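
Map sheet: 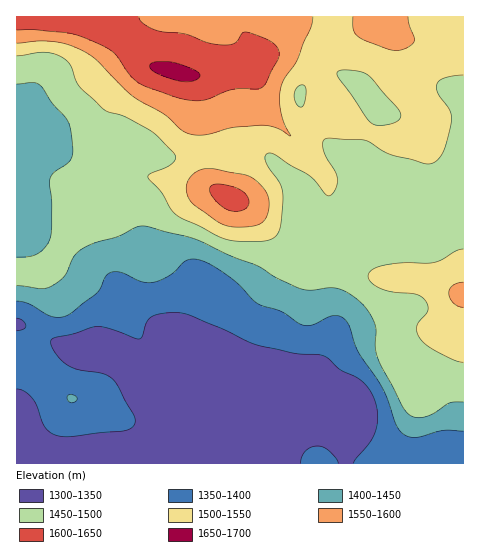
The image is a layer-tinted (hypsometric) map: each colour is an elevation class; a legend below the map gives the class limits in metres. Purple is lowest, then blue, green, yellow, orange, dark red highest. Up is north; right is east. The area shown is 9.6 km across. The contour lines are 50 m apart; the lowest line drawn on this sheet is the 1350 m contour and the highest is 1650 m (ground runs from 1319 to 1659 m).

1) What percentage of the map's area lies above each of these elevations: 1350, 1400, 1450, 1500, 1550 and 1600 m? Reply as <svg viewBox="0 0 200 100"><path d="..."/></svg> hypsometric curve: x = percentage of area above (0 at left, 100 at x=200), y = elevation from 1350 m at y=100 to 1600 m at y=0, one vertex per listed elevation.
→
<svg viewBox="0 0 200 100"><path d="M163 100l-25-20-22-20-52-20-37-20-15-20"/></svg>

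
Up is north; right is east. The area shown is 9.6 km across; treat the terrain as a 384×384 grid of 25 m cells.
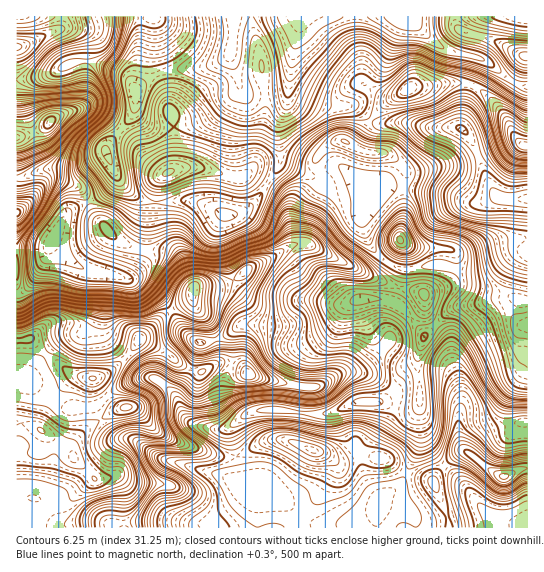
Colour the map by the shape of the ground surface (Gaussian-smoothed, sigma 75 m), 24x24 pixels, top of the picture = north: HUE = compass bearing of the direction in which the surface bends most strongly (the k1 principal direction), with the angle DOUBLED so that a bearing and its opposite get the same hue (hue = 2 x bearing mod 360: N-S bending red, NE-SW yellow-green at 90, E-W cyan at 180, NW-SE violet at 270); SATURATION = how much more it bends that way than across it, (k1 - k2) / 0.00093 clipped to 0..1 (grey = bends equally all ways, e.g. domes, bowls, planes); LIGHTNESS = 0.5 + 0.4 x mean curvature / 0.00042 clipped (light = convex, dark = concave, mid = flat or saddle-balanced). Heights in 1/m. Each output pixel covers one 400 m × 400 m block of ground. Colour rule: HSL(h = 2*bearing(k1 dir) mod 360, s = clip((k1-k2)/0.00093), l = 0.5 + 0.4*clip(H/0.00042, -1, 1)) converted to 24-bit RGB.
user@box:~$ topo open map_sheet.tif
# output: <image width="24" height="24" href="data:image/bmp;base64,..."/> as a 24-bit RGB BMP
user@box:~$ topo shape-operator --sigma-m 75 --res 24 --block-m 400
<image width="24" height="24" href="data:image/bmp;base64,Qk32BgAAAAAAADYAAAAoAAAAGAAAABgAAAABABgAAAAAAMAGAAATCwAAEwsAAAAAAAAAAAAAfn+BiHl7uKNgY004YGI7wNArSVNCdm1FWXlSb491e3WHeHiGh3uDh3V3g4FzeYJzdYF/eoGEgnN9hX9mosGEaU6Gg2xZcYBkf352fndxnmh4yWunXJWot8mcRDmhjc/YZ67TXW2XfXB9gH17fnV2g3t1jXRygJBxbnpzb31uhmSFlrWAjqJaXiFI1mkdLHsjg3xleYlpcJCJhrqvoJTJtNrOLX/h3i43eRohfFdKe35ue3htfmZninVhcJBngZ+GiGWKbJhxSJKzxZiojSZaK0C10PH72K7/e3eadYKWg6aSYaReTKpd0VYoMAUDV7wIf+DvX4fZnmi9oWieb2qckbvLlrTUgmGkdJaup77HQnSogT2T343dt/PfMmhVjqVAc3+XhqysdnKYu2l7kEokaCwdxfvlQN70bS4RUVAWN418jZvWrsXmdZbKjU+krYjIj6LAl4Bhb0ZiOS9Y0OF5nIlKf095jZFOgpZsjWdedm5giH9asXrZ19/0muOvPQY6tFQ/rcJUESwHJjMAMysAMykAHzYAJFgMe18rl1hEVXtwPzBl0t2Tha6ARrbOe5raf3twg3B3k2WEs6d8IMwmLrIUoQAwahBW09Kmf07C7nLygLT1osr/zNb/49L5JlKqPaFVUqmFa1mUPFSMsMyRnc6SS3BjRkkrfXt0cI2UecXMiJHG6IzHshotGRVOp/Lciq30lm/kmtXhj9viQ1idWnNAvl58yo3din7EfFmPR16JW261ociDtbJqfFB0ZFh2fn20ZLp4Zm9KbWhJcUte5qXBdNHhRt5MKBsLfbkZw79wozhBYVNDZYdVR4Rfn3ZkkFV+r4OKSJKbPoeRz9ajllh+h2eDZWGH2Jn/+tHya3jYhKHfbYrr0t758p3ShhBZzpxVMdZQOl4km4RMdYOmhqyfVG2AY3x1h2uToLSXoDyCMZdTqcVkkVqDj2+CeltiAjEM7f3Bf4j5fVj0XNfyLwZZ/3PA9WrUvtyxr1+nWHWhZqt1UnhSl41HYE5IXG9Nb3xEgmE+llt+sbyNYX9BZX1Ng1x6iX2jAc1DTXoGNCUDLywEMygAIikKBTsb9dbo7df0mnL34H7EiphjZFFwnqF1bEdkhltAV9mwY6vKXqK6uYKlsW+reaikVo2tdI+ijN4sYj1Og09TjFBLjHlbYaSWD25NCscAcfVAbwXJ+cz/+sz/sGPOqFx7Xq7dz/b8eCHjdAYXb7oWO4MxoK9qfLJ9UmRucWxUeLgALWFibFeKqYyij7y2cafCWW2yhNlvY2kcEiYNHlsHixEm/5/Ays7rn97XYy5PVBNh2cjvzfPxSHDks8HdvIbRj025gHKm+tHTAkQ/OGRujr6goMXAbFSGYH9hq7BfkURYa11QN1sqGDY31++SnLNqtjVDbjdfS3d4Lso25LN5LVo2VHExbUUwmExKnmFz9qXL7E37IHKBR+doQ2+GjB1OpnwraHkqcV09dl9RfZlZDmJVyeV0mmhDh0RBg2+Bdn1/T4lP1q5HfWpQVkw+XXtQeWpMfHg6QWYL63g4Nt3FXbKqQxhInE2dyrnQspfLdYG+eqHHmZC+TaaxJX1KyFJJh45zgGpvgXdjc35nvLmPrXi7boetS1qUhiVRqnMhzKp1dskaTLEWECMePi1pgMCffJ+VpoyhjISldm2SdXOXtJi1MjmUvYeyuG6TYoKniKzWmrrVgsHAiHWzsH66ZxyDtye08Nvqt4Dk+NPj20BOCTMNA148U6NyiGFPlZ1Od4dcbo2AaYWJnoNqRViDZpSYoIbNqrDeiFI4oqE2gGMyVU4kbksyShxTbcqlrvLPRkXF5df088z/7s/8AJzZHz9nrHaIlLCVf5uUYXpnbGBcoZRfQ25tdm9XmqE8eGgsoUxcxT5Am1Q7jp5ROmVVNVZyo/u+TavKP4cgK20iqFw/+NfDlg7JLyNdUa9mqJeDk26AjWmIcGN7oah0R2aGYW6EpoCOpoCbXqegjXDN0LPbqJzTdmzeh+f2Z+KXSBgRqrw0IkMYMlIY+asAXB4SQl1wb45UeYlIdoBUdoRjfmGJr7iMSmGIVneEdn6Rqo6Pg6qCMHWRzNW/hbDTYVPVsz4iQwQVyXhi1bLguVm/RYllgbVX08uZIUBtlJN8eo19fY6DYn2CYm6Cq7+OZFKEW3x6WYB4lKuQrbmmQHeHkrU4YQ4PaCoMomgjYsvfrtrjhl5CxVueqpLLcn6s07yoGxyZkZ6qg56ifoeRamyKYXqOoLBvclh6cH19V4ZjaZk9moM4cktFcWFLfT+PotasUsazZ5pBcWw5"/>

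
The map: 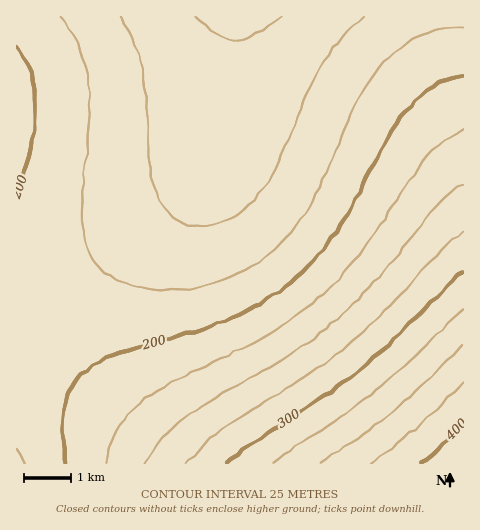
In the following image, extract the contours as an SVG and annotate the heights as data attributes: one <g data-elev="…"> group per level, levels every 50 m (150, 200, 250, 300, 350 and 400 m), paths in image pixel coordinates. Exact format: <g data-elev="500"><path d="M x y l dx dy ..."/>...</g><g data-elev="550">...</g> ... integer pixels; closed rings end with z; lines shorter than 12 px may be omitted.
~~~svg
<g data-elev="150"><path d="M365 17l-24 22-20 27-14 28-28 67-9 18-11 15-13 13-14 10-15 6-16 2-15-2-13-6-10-10-7-14-7-28-3-66-3-29-9-29-14-24"/></g><g data-elev="200"><path d="M17 196l14-48 3-21 1-19-1-18-4-16-5-14-8-13"/><path d="M463 76l-15 3-14 6-13 10-12 13-20 28-35 67-18 29-24 30-27 24-26 18-29 15-35 12-81 24-18 8-14 11-11 15-6 20-2 24 3 30"/></g><g data-elev="250"><path d="M463 183l-12 10-13 12-62 75-39 39-22 18-25 18-80 45-24 17-24 22-16 24"/></g><g data-elev="300"><path d="M463 271l-72 71-31 27-35 27-71 46-26 21"/></g><g data-elev="350"><path d="M463 345l-42 41-28 25-30 23-43 29"/></g><g data-elev="400"><path d="M463 422l-42 41"/></g>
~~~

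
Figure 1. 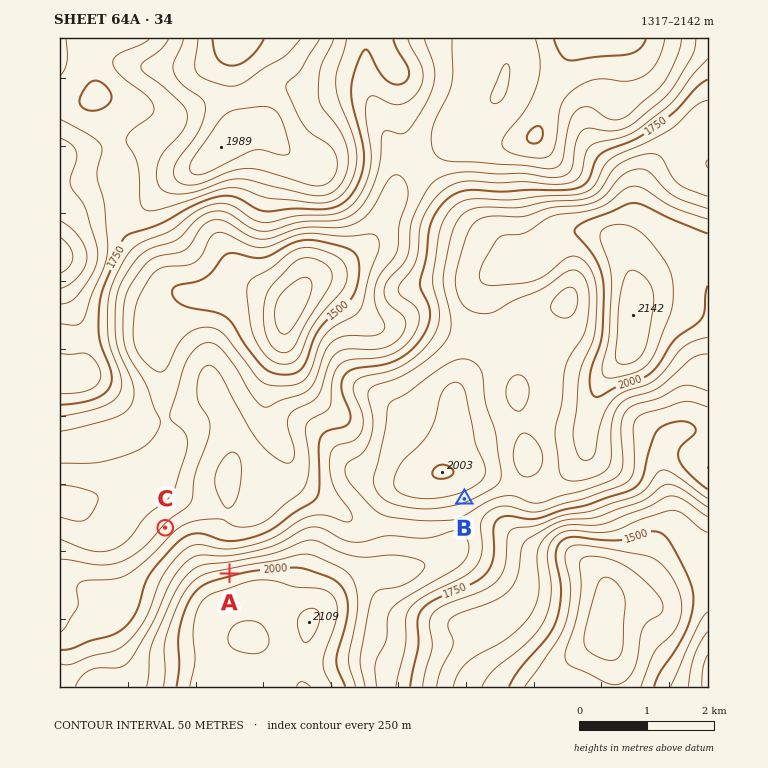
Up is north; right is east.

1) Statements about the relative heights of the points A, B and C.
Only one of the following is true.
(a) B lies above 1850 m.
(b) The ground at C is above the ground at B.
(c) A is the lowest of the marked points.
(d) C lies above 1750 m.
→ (a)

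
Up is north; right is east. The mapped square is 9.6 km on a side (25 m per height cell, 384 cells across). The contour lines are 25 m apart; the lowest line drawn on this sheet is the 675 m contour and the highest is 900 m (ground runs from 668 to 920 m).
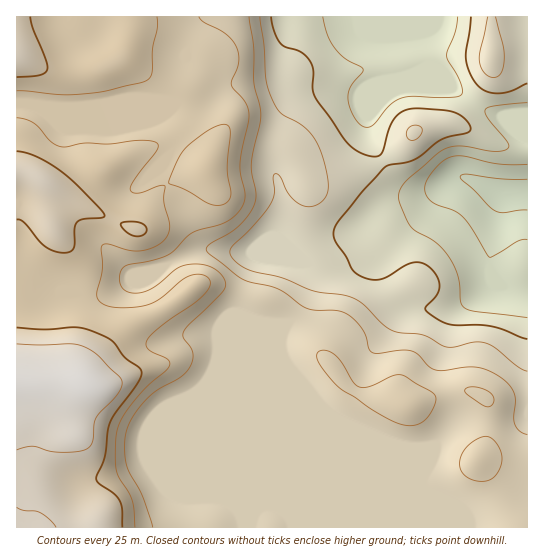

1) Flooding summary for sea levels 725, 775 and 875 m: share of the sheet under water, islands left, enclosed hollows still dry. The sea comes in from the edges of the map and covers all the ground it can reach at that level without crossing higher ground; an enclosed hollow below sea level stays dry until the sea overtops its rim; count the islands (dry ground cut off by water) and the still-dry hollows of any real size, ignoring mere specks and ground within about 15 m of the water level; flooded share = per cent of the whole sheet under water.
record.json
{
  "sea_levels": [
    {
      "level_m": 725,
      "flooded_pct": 10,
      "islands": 0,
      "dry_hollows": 0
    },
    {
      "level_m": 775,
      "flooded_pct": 29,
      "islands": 0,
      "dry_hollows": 0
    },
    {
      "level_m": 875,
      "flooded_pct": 90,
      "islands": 0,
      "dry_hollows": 0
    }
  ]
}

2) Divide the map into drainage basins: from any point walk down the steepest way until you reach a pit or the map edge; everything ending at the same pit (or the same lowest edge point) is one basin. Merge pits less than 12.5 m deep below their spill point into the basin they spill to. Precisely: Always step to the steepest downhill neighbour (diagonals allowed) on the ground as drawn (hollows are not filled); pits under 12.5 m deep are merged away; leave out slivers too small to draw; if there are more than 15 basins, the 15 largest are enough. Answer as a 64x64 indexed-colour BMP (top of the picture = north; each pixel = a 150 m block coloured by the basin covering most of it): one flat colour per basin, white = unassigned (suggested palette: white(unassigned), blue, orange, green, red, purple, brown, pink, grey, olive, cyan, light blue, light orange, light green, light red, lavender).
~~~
<image width="64" height="64" href="data:image/bmp;base64,Qk12CAAAAAAAAHYAAAAoAAAAQAAAAEAAAAABAAQAAAAAAAAIAAATCwAAEwsAABAAAAAAAAAA////ALR3HwAOf/8ALKAsACgn1gC9Z5QAS1aMAMJ34wB/f38AIr28AM++FwDox64AeLv/AIrfmACWmP8A1bDFABEREREREREREREREREREREREREREREREREREREREREREREREREREREREREREREREREREREREREREREREREREREREREREREREREREREREREREREREREREREREREREREREREREREREREREREREREREREREREREREREREREREREREREREREREREREREREREREREREREREREREREREREREREREREREREREREREREREREREREREREREREREREREREREREREREREREREREREREREREREREREREREREREREREREREREREREREREREREREREREREREREREREREREREREREREREREREREREREREREREREREREREREREREREREREREREREREREREREREREREREREREREREREREREREREREREREREREREREREREREREREREREREREREREREREREREREREREREREREREREREREREREREREREREREREREREREREREREREREREREREREREREREREREREREREREREREREREREREREREREREREREREREREREREREREREREREREREREREREREREREREREREREREREREREREREREREREREREREREREREREREREREREREREREREREREREREREREREREREREREREREREREREREREREREREREREREREREREREREREREREREREREREREREREREREREREREREREREREREREREREREREREREREREREREREREREREREREREREREREREREREREREREREREREREREREREREREREREREREREREREREREREREREREREREREREREREREREREREREREREREREREREREREREREREREREREREREREREREREREREREREREREREREREREREREREREREREREREREREREREREREREREREREREREREREREREREREREREREREREREREREREREREREREREREREREREREREREREREREREREREREREREREREREREREREREREREREREREREREREREREREREREREREREREREREREREREREREREREREREREREREREREREREREREREREREREREREREREREREREREREREREREREREREREREREREREREREREREREREREREREREREREREREREREREREREREREREREREREREREREREREREREREREREREREREREREREREREREREREREREREREREREREREREREREREREREREREREREREREREREREREREREREREREREREREREREREREREREREREREREREREREREREREREREREREREREREREREREREREREREREREREREREREREREREREREREREREREREREREREREREREREREREREREREREREREREREREREREREREREREREREREREREREREREREREREREREREREREREREREREREREREREREREREREREREREREREREREREREREREREREREREREREREREREREREREREREREREREREREREREREREREREREREREREREREREREREREREREREREREREREREREREREREREREREREREREREREREREREREREREREREREREREREREREREREREREREREREREREREREREREREREREREREREREREREREREREREREREREREREREREREREREREREREREREREREREREREREREREREREREREREREREREREREREREREREREREREREREREREREREREREREREREREREREREREREREREREREREREREREREREREREREREREREREREREREREiIiIRERERERERERERERERERERERERERERERERERERESIiIiIhERERERERERERERERERERERERERESIRERERESIiIiIiIhERERERERERERERERERERERERESIhERERESIiIiIiIiIRERERERERERERERERERERERESIiEREREiIiIiIiIiIiERERERERERERERERERERERERIiIhESIiIiIiIiIiIiIhEREREREREREREREREREREREiIiIiIiIiIiIiIiIiIiIiERERERERERERERERERERESIiIiIiIiIiIiIiIiIiIiIiIRERERERERERERERERERIiIiIiIiIiIiIiIiIiIiIiIiEREREREREREREREREREiIiIiIiIiIiIiIiIiIiIiIiIRERERERERERERERERESIiIiIiIiIiIiIiIiIiIiIiIiEREREREREREREREREREiIiIiIiIiIiIiIiIiIiIiIiIhERERERERERERERERESIiIiIiIiIiIiIiIiIiIiIiIiEREREREREREREREREREiIiIiIiIiIiIiIiIiIiIiIiIRERERERERERERERERESIiIiIiIiIiIiIiIiIiIiIiIhERERERERERERERERERIiIiIiIiIiIiIiIiIiIiIiIiERERERERERERERERESIiIiIiIiIiIiIiIiIiIiIiIiIRERERERERERERERIiIiIiIiIiIiIiIiIiIiIiIiIiIhERERERERERERIiIiIiIiIiIiIiIiIiIiIiIiIiIiIiERERERERERERESIiIiIiIiIiIiIiIiIiIiIiIiIiIiIRER"/>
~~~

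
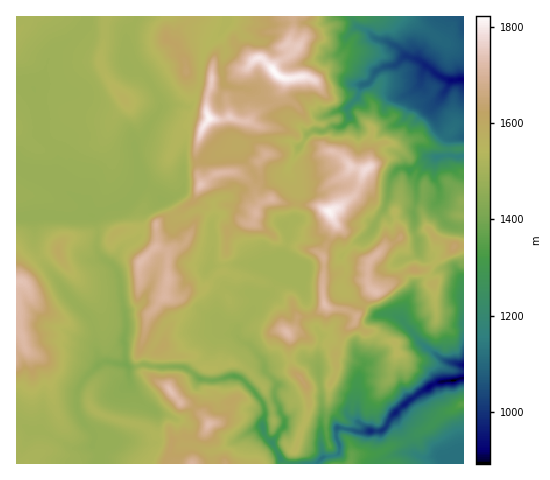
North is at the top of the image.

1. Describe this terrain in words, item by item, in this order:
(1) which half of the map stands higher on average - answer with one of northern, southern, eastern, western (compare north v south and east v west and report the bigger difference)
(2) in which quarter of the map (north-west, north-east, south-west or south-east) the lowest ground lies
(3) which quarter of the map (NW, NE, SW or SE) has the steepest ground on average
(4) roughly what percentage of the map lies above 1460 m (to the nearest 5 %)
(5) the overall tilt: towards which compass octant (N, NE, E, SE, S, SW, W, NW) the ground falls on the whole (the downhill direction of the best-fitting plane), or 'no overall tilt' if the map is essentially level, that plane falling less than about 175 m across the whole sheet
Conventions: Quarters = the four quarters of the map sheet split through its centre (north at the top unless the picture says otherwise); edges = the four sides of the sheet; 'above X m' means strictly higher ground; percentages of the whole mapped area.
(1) On average the western half of the map is the higher ground.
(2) The lowest ground is in the south-east quarter.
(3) The south-east quarter is the steepest part of the map.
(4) About 75 % of the map lies above 1460 m.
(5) The general tilt is down to the east (the land rises towards the west).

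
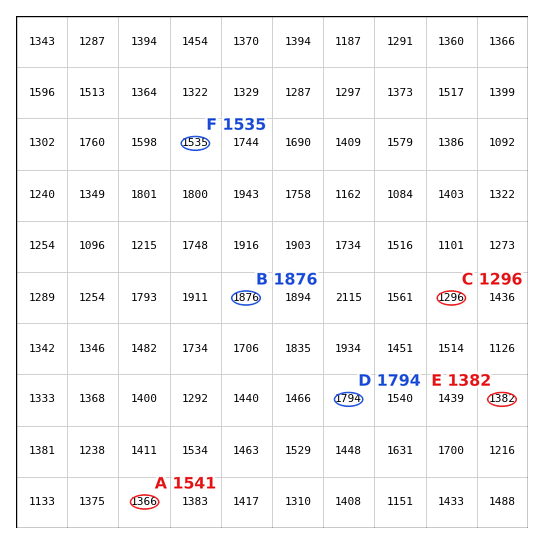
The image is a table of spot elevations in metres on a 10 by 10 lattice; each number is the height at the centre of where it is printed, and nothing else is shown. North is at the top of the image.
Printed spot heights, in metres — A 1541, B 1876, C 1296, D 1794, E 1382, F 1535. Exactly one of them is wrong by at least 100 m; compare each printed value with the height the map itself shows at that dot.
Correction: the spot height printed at A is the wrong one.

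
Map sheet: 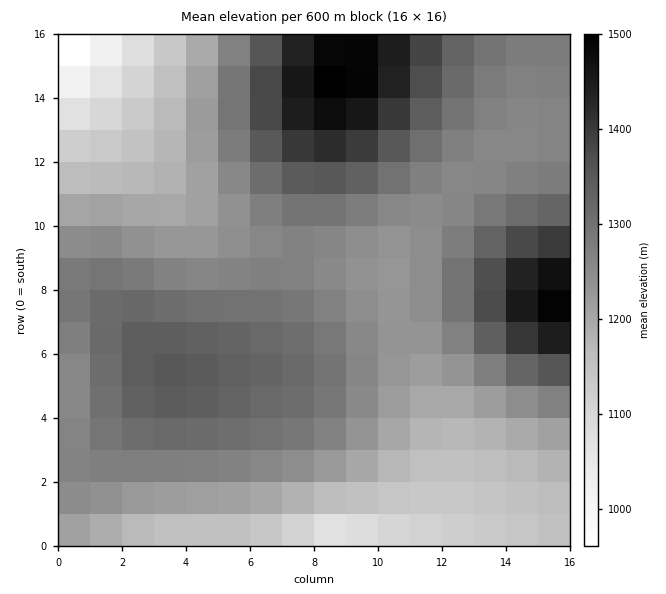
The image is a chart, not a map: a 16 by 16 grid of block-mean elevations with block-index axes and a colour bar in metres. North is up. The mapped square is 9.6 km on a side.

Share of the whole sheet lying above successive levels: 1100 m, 97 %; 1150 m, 89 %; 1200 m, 76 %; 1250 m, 60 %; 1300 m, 31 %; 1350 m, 13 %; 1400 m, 8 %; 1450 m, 4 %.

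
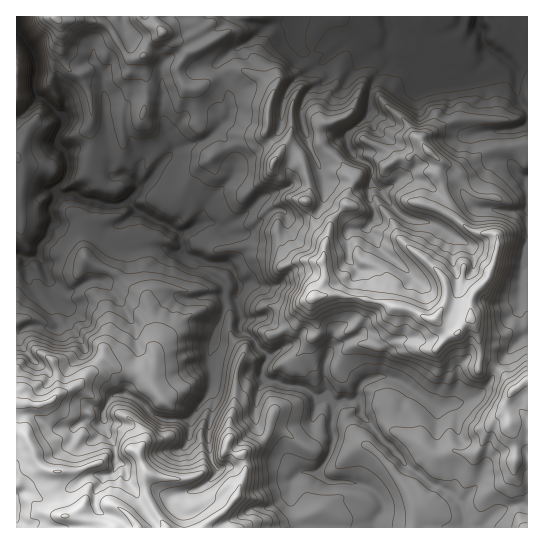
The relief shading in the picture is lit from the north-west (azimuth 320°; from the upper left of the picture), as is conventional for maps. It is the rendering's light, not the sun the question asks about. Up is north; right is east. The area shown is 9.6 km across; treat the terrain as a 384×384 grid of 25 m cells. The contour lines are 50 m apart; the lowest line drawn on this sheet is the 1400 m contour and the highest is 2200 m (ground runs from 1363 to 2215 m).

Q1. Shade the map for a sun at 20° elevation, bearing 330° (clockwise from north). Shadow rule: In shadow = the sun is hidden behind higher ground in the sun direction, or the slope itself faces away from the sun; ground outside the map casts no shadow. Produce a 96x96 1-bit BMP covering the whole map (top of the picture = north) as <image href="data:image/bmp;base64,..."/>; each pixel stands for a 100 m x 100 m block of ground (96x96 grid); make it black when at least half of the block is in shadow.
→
<image width="96" height="96" href="data:image/bmp;base64,Qk2+BAAAAAAAAD4AAAAoAAAAYAAAAGAAAAABAAEAAAAAAIAEAAATCwAAEwsAAAIAAAAAAAAA////AAAAAAAAAAAAAAAAAAAAAAAAAAAAA8AAAAAAAAAAAAAAAfAAAAAAAAAAAAAAAP4AAAAAAAAAAAAAAH4AAAAAAAAAAAAAADAAAAAAAAAAAAAAgBgAAAAAAAAAAAAH4BwAAAAAAAAAAAAH+BwAAAAAAAAAAAAAOAwAAAAAAAAAB8AACAwAAAAAAAAAAYAAAwYAAAAAAAIAAGAAAw4AQAAAAAAAAABgAR8AQAAAAAAAAAD+AA4AAAAAAAAAAAB/AEAAAAAAAAAAAAAHAEAAAAAAAAAAAAAAAAAAAAAAAAAAAAAAAAAAAAAAAAAAAAABAAAAAAAAAAAAAAAfgAAAAAAAAAAAAAA/wAAAAAAAAAABAYAR4AAAAAAAAAABgYAB4AAAAAAAAAAA8AAB8AAAAAAAAAAAEHAAcAAAAAAAAAAAADAAIAAOAAAAI4AAAAAAAAB8AAABd4AAAAAAAADAAAAA84AAAAAAADQAAAAh8AAAAAAAABYAAAH/8AAAAAAAwAYAAA3/+AAAAAAAAACAYBx//AAAAAAAAAHA8AAB/AAAAAAAAAHg8AAA/YAAAAAA4AB4+AAAfYAAAAAAAAAAeQAACcAAAAAAAAAD/AAAAcAAAAAAMAAD/gAAAZgAAAAAMAAD/+AAAfwAAAAAAAIB//AAAPwAAAAAAAAB//AAAPwAAAAAAAAA/4AAA/4AAAAAQAAAAAAAA/4AAAAAAAAAAAAAAf4AAAAAAABAAAAAAP4AAAAAAADgAAAAAH8AAAAAAABwAAAAAH8AAAAAAAAwAAAAAD8AAAAAAAAAAAAAAD8AAAAABwAAAAAAAD4gAAAAAAAAAAAAAD4AAAAAAAAAAAAAAB8YAAAAAAAAAAAAAB4YAAAAAAAAAAAAAA4EAAAAAAAAAAAAAAQEAAABgAAAAAAAAAAEAAAAAAAAACAGAAAAAAAAAAAAAOA+AAAEAAAAAAABAQB8ABwGADAAABAhAAAAAD4CA/gAABgAAAAAAAAABxwAAA+AAAAAAAAHcAQAAAfgAOAAAAAPkAAAAAPgAOQAAAABgAAAAAGAAGAAAAAAwAAAAACAAAAAAAAAgAAAAADgAAAAAAAAAAAAAABAAAAAAAAAAAAAAAAAAAAAAAAAAAAAAAAAAAAAAAABAAAAAAAAAAAAAAAHAAAAAAAABgAAAAAHAAAAAAGAHgADAAADAAAAAAGAPwAAADwDAAAAAACAH4AAAH4AAAAAAADAB8AAAALgAAAAAADMAcAAAADggAAAAADMAMAAAADwgAAAAADMAMAAAAB2AAAAAADkAEAAAAB0AAAAAABmAEAAAADwAAAAAAByAAAAAADwAAAAAAAwAAAAAADwAAAAAAAAAAAAAABwAAAAAAAAAAAAAAAgAADgAAAAAAAAAAAAAADgAAAAAAAAAAAAfABcMAAAAAAAAAAAfgA8HwAAAAAAAAAAfgA8B+AAAAAAAAAI/wA8A/AAAAAAAAAMfwAIABAAAAAAAAAEfwAAAAAAAAAAAAAAfgAAAAAAAAAAAAAAAAAAAAAAAAAAAAA="/>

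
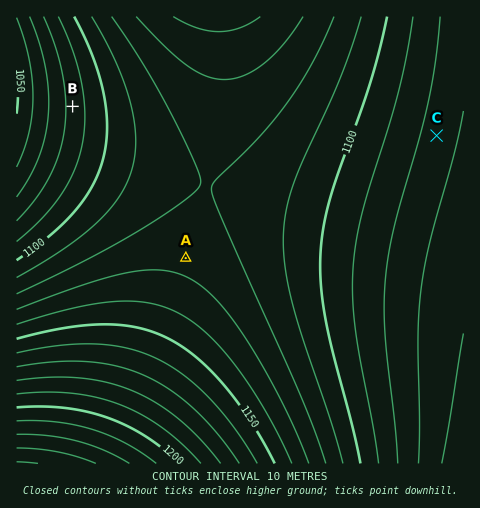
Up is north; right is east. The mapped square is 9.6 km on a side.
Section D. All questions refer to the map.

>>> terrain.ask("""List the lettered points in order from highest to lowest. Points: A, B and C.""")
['A', 'B', 'C']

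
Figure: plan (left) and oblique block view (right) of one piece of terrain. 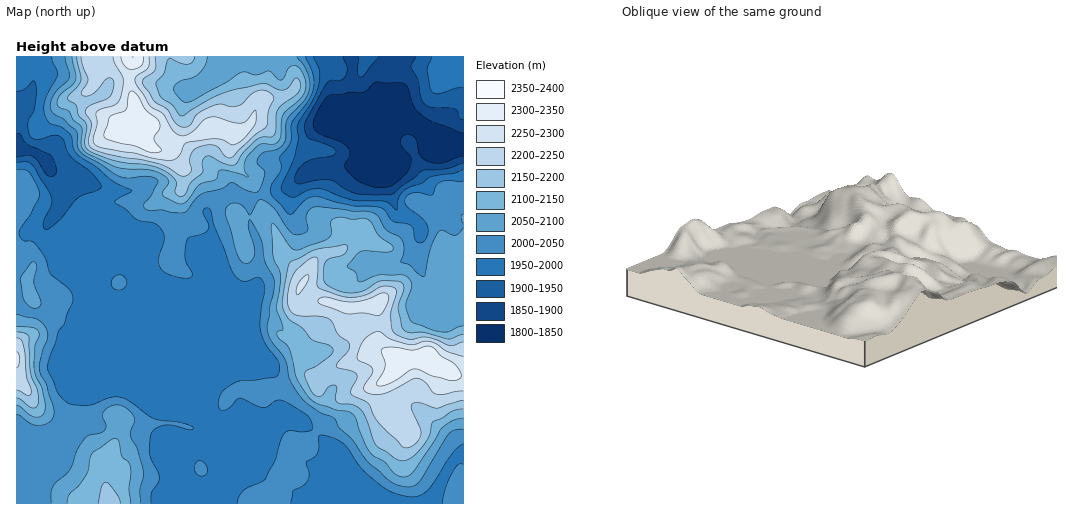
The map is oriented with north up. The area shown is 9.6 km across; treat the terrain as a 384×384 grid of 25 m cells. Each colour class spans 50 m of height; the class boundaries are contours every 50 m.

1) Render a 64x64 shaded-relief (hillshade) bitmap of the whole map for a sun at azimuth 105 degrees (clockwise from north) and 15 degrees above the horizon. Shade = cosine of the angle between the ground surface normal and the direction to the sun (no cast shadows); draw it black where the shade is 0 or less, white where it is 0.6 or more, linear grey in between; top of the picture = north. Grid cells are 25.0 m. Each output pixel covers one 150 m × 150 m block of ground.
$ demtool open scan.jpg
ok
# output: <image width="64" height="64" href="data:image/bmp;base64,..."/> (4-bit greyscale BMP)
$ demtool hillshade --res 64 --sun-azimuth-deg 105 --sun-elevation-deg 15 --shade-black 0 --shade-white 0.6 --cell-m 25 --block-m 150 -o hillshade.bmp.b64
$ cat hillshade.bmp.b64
<image width="64" height="64" href="data:image/bmp;base64,Qk12CAAAAAAAAHYAAAAoAAAAQAAAAEAAAAABAAQAAAAAAAAIAAATCwAAEwsAABAAAAAAAAAAAAAAABEREQAiIiIAMzMzAERERABVVVUAZmZmAHd3dwCIiIgAmZmZAKqqqgC7u7sAzMzMAN3d3QDu7u4A////AGZlMzM0VDarvLl3ZmZmZmRFVniHd3ZmZmZmd3d4dlVnZmUzNERUR6q8uXdmZmZmZUVVeHd3dmZmZmZmZ4mXVWdmZTNERENYmau5h3Zmd3ZmVVZnd4h3ZmZmZlVnmqllVmZmUzRERFiIq7qXdmZ3d2ZmVmZniYdmZmZURGiruoVVZmZlQzREWIibuod2Znh3ZmZlVWaJh2ZmZUQ0aKu7llVmZmZDM0RYh5u5h2Zld3dmZmVVZniHZmZURERoq8uoZWZmZlMzRFeYm7l2ZmZ3dmZmZmZmd4h2ZTI1VGisy7l2ZmZmZDJER5mbqHZmZndmZmZmVmZniHZkIiRUWKzcuphmZmZlMzQ1ipqod2Znd2ZmZmZVZmaIdlMiI1VWnN3LmGd3dmVURDR6qZh3Zmd3ZmZmZmVmZnd2QzITVlaL3duZZneHZVVlQ2mpiHd2Z3d2ZmZmZmZmZlVEQhNVVorMy6hVaJl2ZmVEaKqXd2Z3d3dmZmZmZmZVVERCE1VWiqq7qTRqupdmVDRoqodmZ3ZmZ3dmd3ZmZVVmVTIkZmeZiJupNHvLl2ZTI1iZh2ZmZmZXh3Znd2ZURVZ2QzRneJh3mqk0nduXZlQzV4d2ZmZmZlWIdmiHZUNGZWdlVWeIh2aJmUfO24dmZlVmZmZmZmZmVWdlaIdkITh0NFVniYh2VniZed7bh2ZmZmZmZmZmZmZlVVVWd1MRSIYyIkeaqXZVZ4is7cp2ZmZmZmZmZmZmZmZVVVVlMRJXh1QhE2m7llVneM79uHZmZmZmZmZmZmZmZmZmZlMQEkV4dkMhJqunVneI7/64ZmZmZmZmZmZmZmZmZmZmYwAkM0VmZUMjeZZneIn//rh2ZmZmZmZmZmZmZmZmZmZSAlVDIjRFZTNXdmiIiO/9yXZmZmZmZmZmZmZmZmZmZkIkVmVDIiNVRFZUWZhn3u3KdmZmZmZmZmZmZmZmZmZkIkVVZlRDETVlZUI3l1Ss3MuHZmZmZmZmZmZmZmZmZlIUZUVmZVUyNXd2QjZ1Mmeby5d2ZmZmZmZmZmZmZmZmQBRVRVZVVmQ1ipdUVlQyVXmpiHZmZmZmZmZmZmZmZmYwE0RWZlVXdlabuoZ2VFRmeIiIdnZmZmZmZmZmZmZmZjERJGd3ZVeHZ6vLmHZFZ3Z4iJmGd3ZmZmZmZmZmZmZmQAADaHdlZ3d4zdyodkV4ZniIiYdnd3d2ZmZmZmZmZmZBAAJnZmZlVFfP/ah1RXdmeIeJh2Z3d3d2ZmZmZmZmdlIAAXdVZ2QhE43+yXZFd1aJd3iGZmZ3d3Zmd3dmZmZ3YwAAaYd3ZTEASM7adkV3Vpl3d3ZmZmd3d3d3d3dmZndkAABJy5h3ZBA1erqGRXhWmoh2ZmZmZ3d2Zmd4d2ZVeHQQACfNt3eHQ0RXmGZVeEWKqHZmZmZnd2Zmd3d3ZlRodCEAFL7Id3h2ZVaHVVV4RHqoZmZ3ZmZ3ZlZ4h3ZlM2hzIzISfMmZmIh3d3Y0VnlVaZdmZmZmZ3dmVXiHdmUzaHMTZSA3mZuph3iphjNWiGZ4dndmZmZnd2ZVeId3ZCNocxSHQhNWeah3ibuWIUeId4hVZ3ZmZmZ3ZlVnh3dUJHhjJZhUMzNGh3iImpYgN3d3iFNXd3ZmZnd2VWd3d1M1d1M3qGVEM0VniZh5lzE2ZoiZYzV3d2ZmZ3ZWd3d3UzZ3U1mnVUREVmaaqGeHQ1ZliaqFI1d3d2ZmdmZ4iIdDR4ZEepZEREVWVoqpdmVEZlWJqqdCNXd3ZlVndniZhkJHhkWKlSNFVVVEaKp0RFZ1VYmaqWMkVmZlREZ3acuXQ0Z2VpqEEkVlVURFiEJGd2VWeJqqdDNFVVVUM1VY3ah1VWZomYUiRndmVERUEDZ2VGd3m7l1REREVWUxEjfduYh2Z4q6hjJGd3dlVEIAJVQ0Z3irqGZlVERWd1MRFby5mYZXrMyoU0VniHdmUwATMzRneLuWZmZUNFeIdjEVq6mqhWirzduFRWeIh3dlMREiNEVou4VVZUMzV4iGQzaruqh3iZms3bhmZ4iHdmZTIjMyIkeqdVVUMzRniHZWeKupdovKmIrMuoiImYd2ZlQ0ZUIhNXdkRCIjRWd3Zniru6dUjeypmrqpmImql3ZmZVd3VDNEVmUxAARmd3ZniJu7p1R87sqs25iIiaqXZmZVeIdmZTRnhjAAAmdnd3iIiJqpZWrvyZ3+uHd4iHdmZUV5iHdnIliXQQAARVZ4mZiGVXmHaM7arv7ah3d3dmZlRXiHh2UyRndTEAAkRXiZqpcxJYh3i8vP/9yodmZmZmZVZ3d2VVQ0VUIhABNFVom8tyATZ3ZXrN///rl2ZmZmZmZmZmZmZTIkUhERI0RGiay3IBNWZUWc3u//2nZmZmZmZlVWZmZ2MAJUISIzMkipiqgxElZkNIvM3v/8h3d3dmZlRFZ3dnYwABRFVDIQSsuYmFIRNWUiWbu9//6od3d3dmUyRoiHd1IAACR4YwBay6mIdTIjVTE3mHrv/7iIeId3ZSE1eIh3YxAAAFiFEXu6qYh3ZDI0QzWGNc//uIh5mHd1MSV4h3dlMhAAN4YjjMqqmIh2ZDRVRXYjr/6oiHmod3ZCJGd3d2VDIAA3hjSMzLqYiZh2VFZVdjSu7JiIZ5h3dkM0Z3d3ZUMgAEh0I3vdyoeKqXZlZmZ3Ra3Kh4hmiHd2UyNWZndkQyAAWGMSfO7Jdoq6h2ZmVohmnLl3h1V4d2ZUIkZn"/>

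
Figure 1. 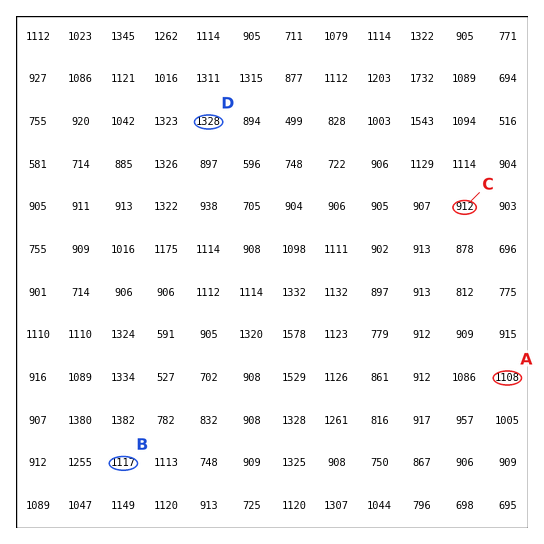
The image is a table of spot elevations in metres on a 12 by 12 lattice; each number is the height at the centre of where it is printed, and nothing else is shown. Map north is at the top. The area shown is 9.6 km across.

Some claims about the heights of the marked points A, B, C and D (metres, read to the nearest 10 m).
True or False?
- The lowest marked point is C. True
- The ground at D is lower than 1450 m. True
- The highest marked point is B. False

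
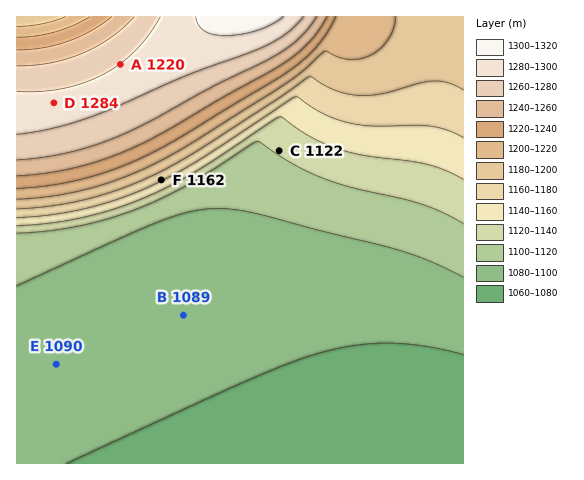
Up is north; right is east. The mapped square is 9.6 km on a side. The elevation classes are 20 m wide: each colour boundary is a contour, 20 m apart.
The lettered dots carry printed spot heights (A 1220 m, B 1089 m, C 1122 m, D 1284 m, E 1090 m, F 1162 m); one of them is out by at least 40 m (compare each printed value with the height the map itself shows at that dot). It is A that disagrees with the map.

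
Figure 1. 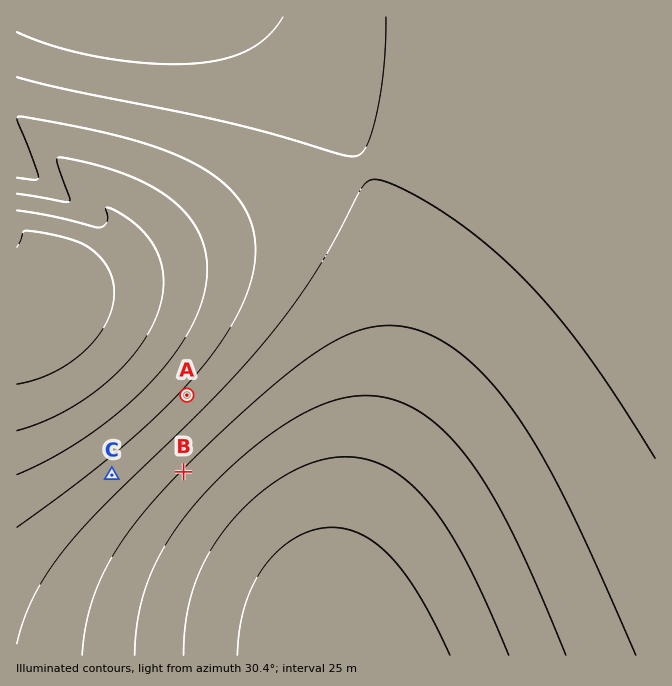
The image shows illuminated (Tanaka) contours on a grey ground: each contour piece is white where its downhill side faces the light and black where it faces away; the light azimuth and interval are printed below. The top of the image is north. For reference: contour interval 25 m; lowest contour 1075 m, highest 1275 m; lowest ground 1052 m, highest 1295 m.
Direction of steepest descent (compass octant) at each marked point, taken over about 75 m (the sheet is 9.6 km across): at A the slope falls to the SE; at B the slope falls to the SE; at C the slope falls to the SE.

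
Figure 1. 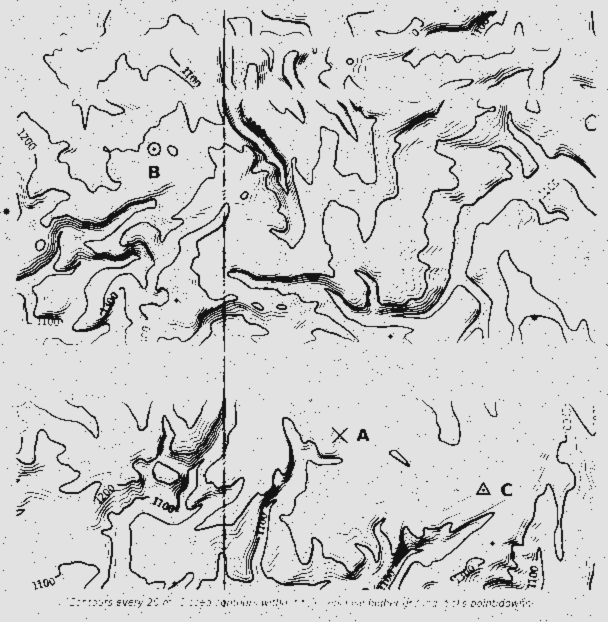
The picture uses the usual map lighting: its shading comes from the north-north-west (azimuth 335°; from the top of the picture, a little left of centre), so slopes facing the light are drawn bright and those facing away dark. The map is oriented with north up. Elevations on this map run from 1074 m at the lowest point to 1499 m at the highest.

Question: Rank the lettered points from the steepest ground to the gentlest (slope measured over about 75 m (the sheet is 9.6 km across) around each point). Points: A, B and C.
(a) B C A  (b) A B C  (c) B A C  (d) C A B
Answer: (c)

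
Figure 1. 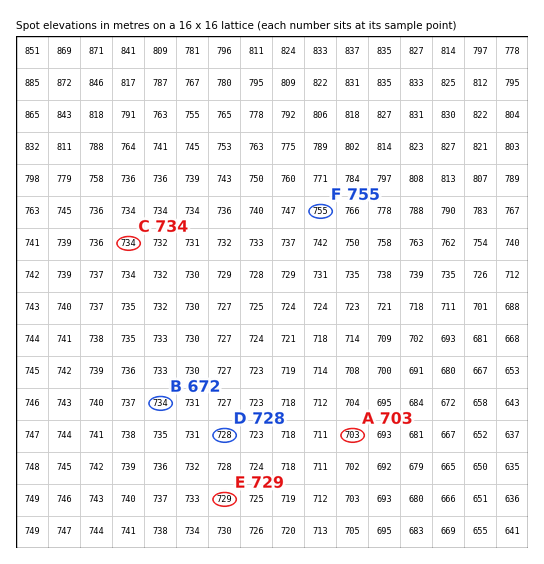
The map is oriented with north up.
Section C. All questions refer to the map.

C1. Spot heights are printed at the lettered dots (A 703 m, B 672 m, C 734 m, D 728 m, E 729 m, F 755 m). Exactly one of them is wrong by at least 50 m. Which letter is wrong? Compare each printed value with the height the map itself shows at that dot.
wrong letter B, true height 734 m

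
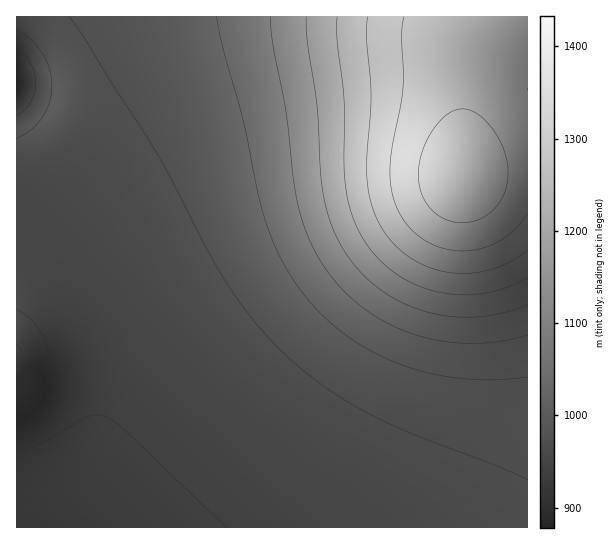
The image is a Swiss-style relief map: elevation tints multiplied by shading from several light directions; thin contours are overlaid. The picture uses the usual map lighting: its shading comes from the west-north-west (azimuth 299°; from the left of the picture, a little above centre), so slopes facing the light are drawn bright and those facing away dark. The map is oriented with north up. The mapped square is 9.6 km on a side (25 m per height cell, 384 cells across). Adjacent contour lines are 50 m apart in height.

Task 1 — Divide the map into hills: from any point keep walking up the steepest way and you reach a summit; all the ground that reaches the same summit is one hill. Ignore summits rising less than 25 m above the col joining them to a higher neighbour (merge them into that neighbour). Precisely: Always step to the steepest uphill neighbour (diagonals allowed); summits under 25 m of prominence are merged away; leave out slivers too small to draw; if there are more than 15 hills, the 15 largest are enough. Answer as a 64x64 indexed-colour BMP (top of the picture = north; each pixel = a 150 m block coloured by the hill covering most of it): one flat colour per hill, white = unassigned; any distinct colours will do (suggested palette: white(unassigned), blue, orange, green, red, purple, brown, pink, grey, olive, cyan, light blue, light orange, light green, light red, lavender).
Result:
<image width="64" height="64" href="data:image/bmp;base64,Qk12CAAAAAAAAHYAAAAoAAAAQAAAAEAAAAABAAQAAAAAAAAIAAATCwAAEwsAABAAAAAAAAAA////ALR3HwAOf/8ALKAsACgn1gC9Z5QAS1aMAMJ34wB/f38AIr28AM++FwDox64AeLv/AIrfmACWmP8A1bDFACIRERERERERERERERERERERERERERERERERERERERERIiEREREREREREREREREREREREREREREREREREREREREiIhERERERERERERERERERERERERERERERERERERERESIiIRERERERERERERERERERERERERERERERERERERERIiIiEREREREREREREREREREREREREREREREREREREREiIiIhERERERERERERERERERERERERERERERERERERESIiIiERERERERERERERERERERERERERERERERERERERIiIiIhEREREREREREREREREREREREREREREREREREREiIiIiIRERERERERERERERERERERERERERERERERERESIiIiIhERERERERERERERERERERERERERERERERERERIiIiIiIREREREREREREREREREREREREREREREREREREiIiIiIhERERERERERERERERERERERERERERERERERESIiIiIiERERERERERERERERERERERERERERERERERERIiIiIiIhEREREREREREREREREREREREREREREREREREiIiIiIiERERERERERERERERERERERERERERERERERESIiIiIiIRERERERERERERERERERERERERERERERERERIiIiIiIhEREREREREREREREREREREREREREREREREREiIiIiIiERERERERERERERERERERERERERERERERERESIiIiIiIRERERERERERERERERERERERERERERERERERIiIiIiIhEREREREREREREREREREREREREREREREREREiIiIiIiERERERERERERERERERERERERERERERERERESIiIiIiIRERERERERERERERERERERERERERERERERERIiIiIiIhEREREREREREREREREREREREREREREREREREiIiIiIiERERERERERERERERERERERERERERERERERESIiIiIiERERERERERERERERERERERERERERERERERERIiIiIiIREREREREREREREREREREREREREREREREREREiIiIiIRERERERERERERERERERERERERERERERERERESIiIiIhERERERERERERERERERERERERERERERERERERIiIiIhEREREREREREREREREREREREREREREREREREREiIiIhERERERERERERERERERERERERERERERERERERESIiIhERERERERERERERERERERERERERERERERERERERIiIhEREREREREREREREREREREREREREREREREREREREiIhERERERERERERERERERERERERERERERERERERERESIRERERERERERERERERERERERERERERERERERERERERERERERERERERERERERERERERERERERERERERERERERERERERERERERERERERERERERERERERERERERERERERERERERERERERERERERERERERERERERERERERERERERERERERERERERERERERERERERERERERERERERERERERERERERERERERERERERERERERERERERERERERERERERERERERERERERERERERERERERERERERERERERERERERERERERERERERERERERERERERERERERERERERERERERERERERERERERERERERERERERERERERERERERERERERERERERERERERERERERERERERERERERERERERERERERERERERERERERERERERERERERERERERERERERERERERERERERERERERERERERERERERERERERERERERERERERERERERERERERERERERERERERERERERERERERERERERERERERERERERERERERERERERERERERERERERERERERERERERERERERERERERERERERERERERERERERERERERERERERERERERERERERERERERERERERERERERERERERERERERERERERERERERERERERERERERERERERERERERERERERERERERERERERERERERERERERERERERERERERERERERERERERERERERERERERERERERERERERERERERERERERERERERERERERERERERERERERERERERERERERERERERERERERERERERERERERERERERERERERERERERERERERERERERERERERERERERERERERERERERERERERERERERERERERERERERERERERERERERERERERERERERERERERERERERERERERERERERERERERERERERERERERERERERERERERERERERERERERERERERERERERERERERERERERERERERERERERERERERERERERERERERERERERERERERERERERERERERERERERERERERERERERERERERERERERERERERERERERERERERERERERERERERERERERERERERERERERERERERERERERERERERERERERERERERERERERERERERERERERERERERERERERERERERERERERERERERERERERERERERERERERERERERERERERERERERERERERERERERERERERER"/>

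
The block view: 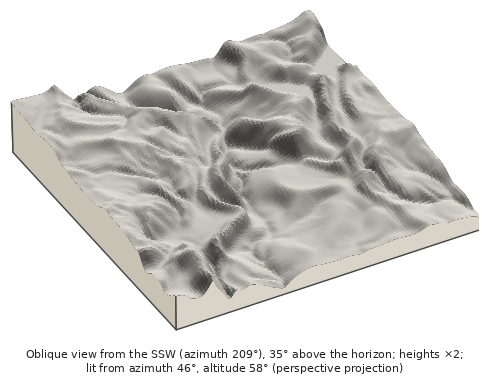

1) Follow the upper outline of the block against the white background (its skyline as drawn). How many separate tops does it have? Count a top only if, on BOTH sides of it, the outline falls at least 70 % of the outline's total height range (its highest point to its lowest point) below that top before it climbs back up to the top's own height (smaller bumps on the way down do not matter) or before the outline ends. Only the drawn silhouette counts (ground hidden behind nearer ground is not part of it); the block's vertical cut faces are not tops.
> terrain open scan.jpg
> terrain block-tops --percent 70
0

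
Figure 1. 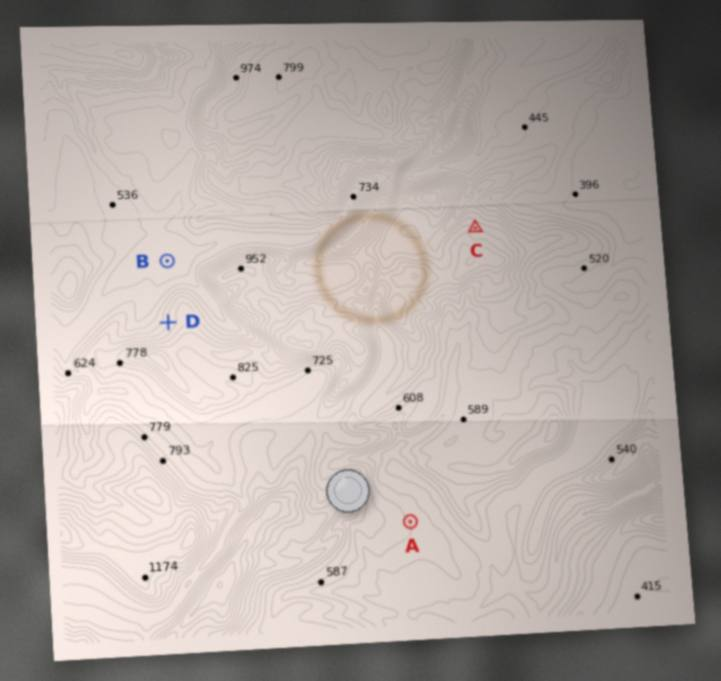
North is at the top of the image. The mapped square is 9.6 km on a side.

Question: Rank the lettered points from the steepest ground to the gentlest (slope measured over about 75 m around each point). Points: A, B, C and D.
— D C A B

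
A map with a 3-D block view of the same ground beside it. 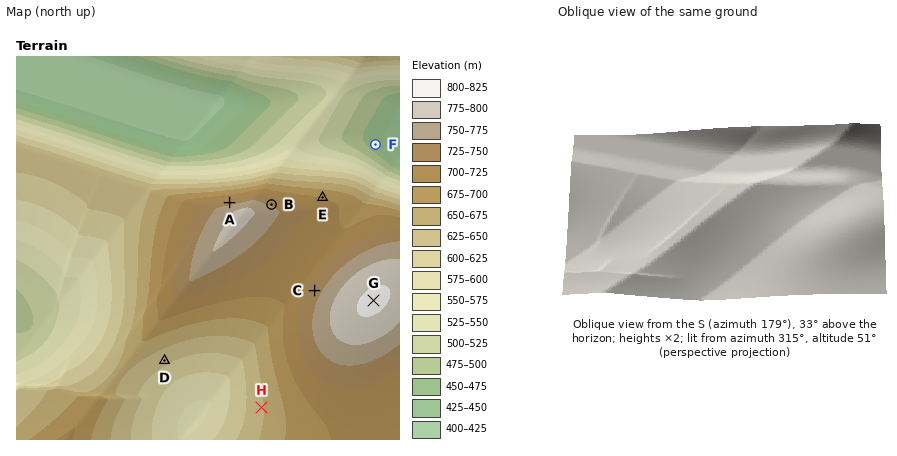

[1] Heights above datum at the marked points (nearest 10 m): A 740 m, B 750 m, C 740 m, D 630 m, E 700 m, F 460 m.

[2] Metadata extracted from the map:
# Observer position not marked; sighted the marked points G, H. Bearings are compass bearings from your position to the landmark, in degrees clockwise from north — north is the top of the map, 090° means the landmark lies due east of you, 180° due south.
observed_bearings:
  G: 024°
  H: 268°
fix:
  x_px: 327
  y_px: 405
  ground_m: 710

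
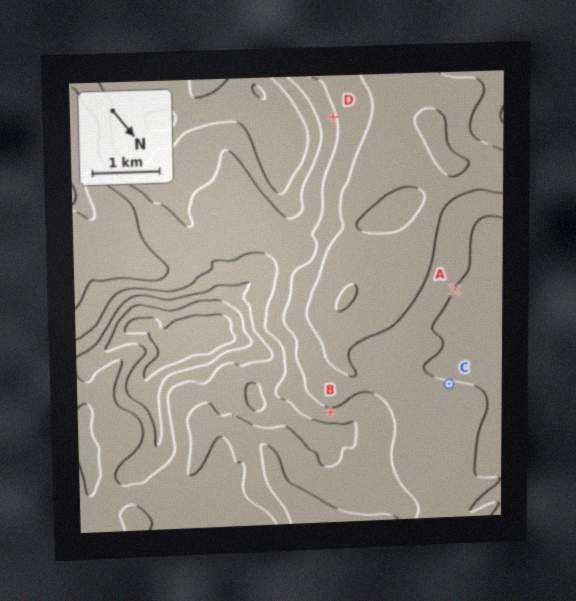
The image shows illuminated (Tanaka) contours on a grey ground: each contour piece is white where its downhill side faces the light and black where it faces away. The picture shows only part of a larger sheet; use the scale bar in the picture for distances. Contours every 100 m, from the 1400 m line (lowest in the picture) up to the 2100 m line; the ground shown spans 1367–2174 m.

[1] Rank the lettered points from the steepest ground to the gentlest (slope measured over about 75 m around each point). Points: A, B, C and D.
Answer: B D C A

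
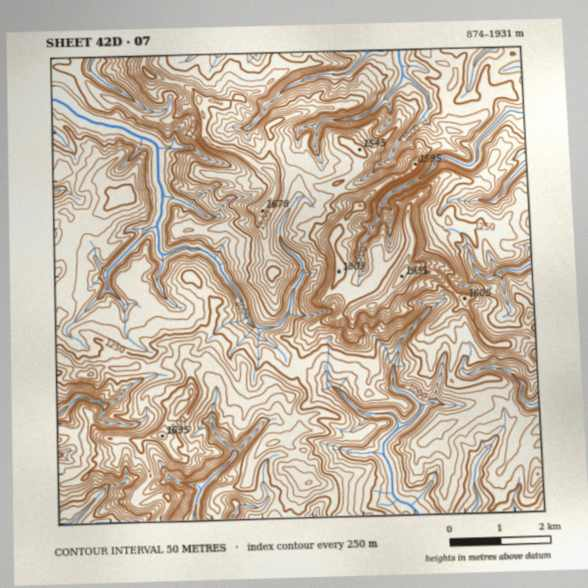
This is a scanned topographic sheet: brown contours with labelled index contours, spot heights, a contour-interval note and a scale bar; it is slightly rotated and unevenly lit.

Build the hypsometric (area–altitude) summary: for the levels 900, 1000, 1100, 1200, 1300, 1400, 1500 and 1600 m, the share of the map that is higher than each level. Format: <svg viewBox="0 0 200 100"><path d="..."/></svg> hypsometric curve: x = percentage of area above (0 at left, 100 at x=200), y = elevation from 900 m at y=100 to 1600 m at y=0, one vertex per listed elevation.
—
<svg viewBox="0 0 200 100"><path d="M193 100l-23-14-31-15-41-14-35-14-27-14-19-15-8-14"/></svg>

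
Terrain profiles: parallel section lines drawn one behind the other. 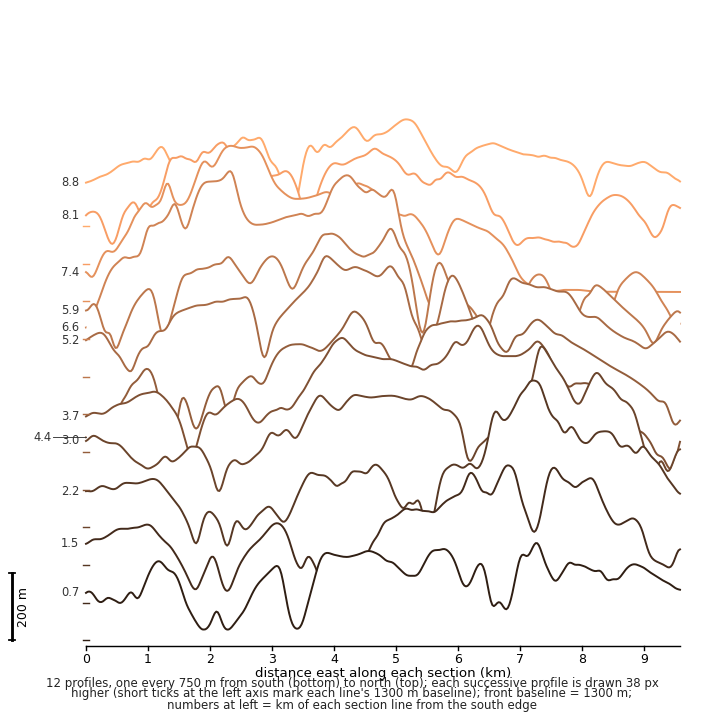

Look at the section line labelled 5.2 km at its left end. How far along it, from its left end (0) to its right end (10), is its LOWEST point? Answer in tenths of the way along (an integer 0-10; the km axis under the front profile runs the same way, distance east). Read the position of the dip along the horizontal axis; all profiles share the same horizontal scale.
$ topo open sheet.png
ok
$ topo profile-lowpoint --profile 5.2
1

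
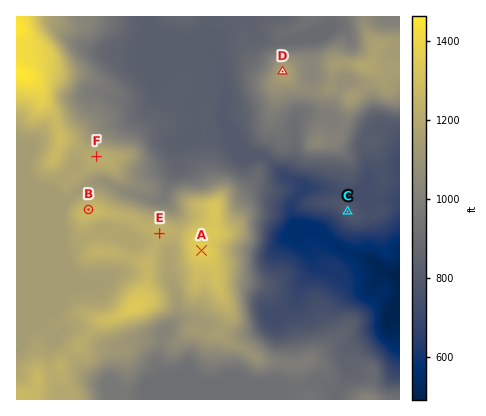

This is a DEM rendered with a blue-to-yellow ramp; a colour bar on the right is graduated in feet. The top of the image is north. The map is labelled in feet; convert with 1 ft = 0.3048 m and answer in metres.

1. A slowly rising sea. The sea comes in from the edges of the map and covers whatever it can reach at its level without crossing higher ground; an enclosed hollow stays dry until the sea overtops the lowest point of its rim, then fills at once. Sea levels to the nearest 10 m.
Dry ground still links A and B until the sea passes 370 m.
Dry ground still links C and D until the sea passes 230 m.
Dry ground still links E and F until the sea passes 350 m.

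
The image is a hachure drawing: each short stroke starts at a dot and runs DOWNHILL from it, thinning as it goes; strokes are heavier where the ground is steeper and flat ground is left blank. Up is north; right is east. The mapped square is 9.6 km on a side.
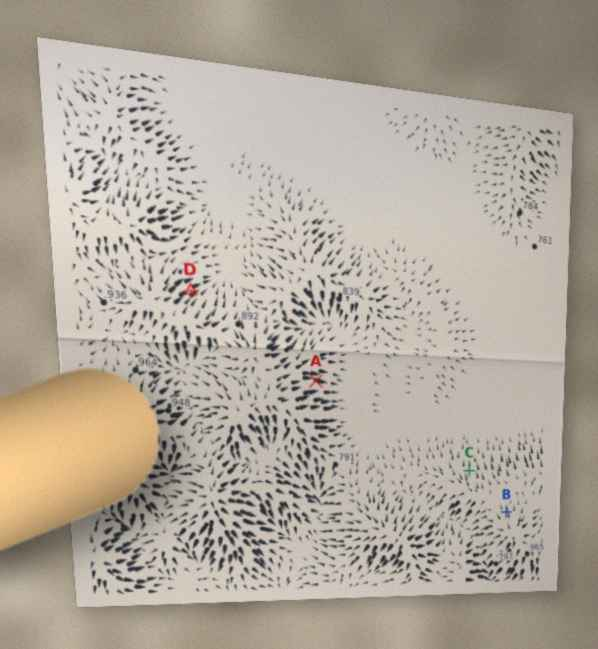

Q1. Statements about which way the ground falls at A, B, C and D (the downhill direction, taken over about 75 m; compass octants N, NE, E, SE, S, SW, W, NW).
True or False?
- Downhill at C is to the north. True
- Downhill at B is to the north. True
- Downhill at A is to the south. False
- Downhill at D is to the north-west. False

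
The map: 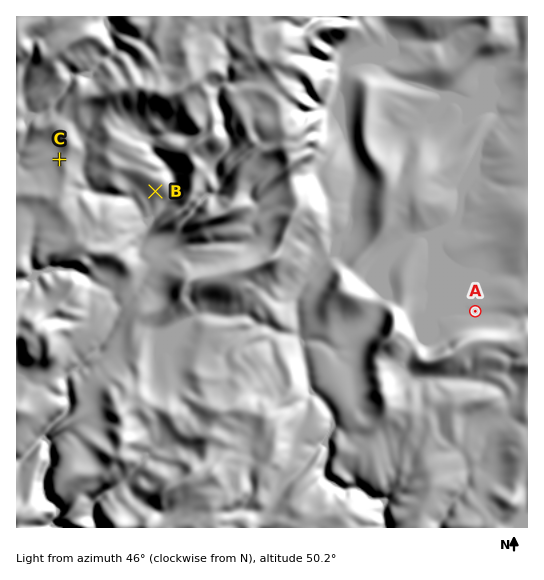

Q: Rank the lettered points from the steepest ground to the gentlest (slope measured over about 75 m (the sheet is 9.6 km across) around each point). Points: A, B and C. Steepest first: B C A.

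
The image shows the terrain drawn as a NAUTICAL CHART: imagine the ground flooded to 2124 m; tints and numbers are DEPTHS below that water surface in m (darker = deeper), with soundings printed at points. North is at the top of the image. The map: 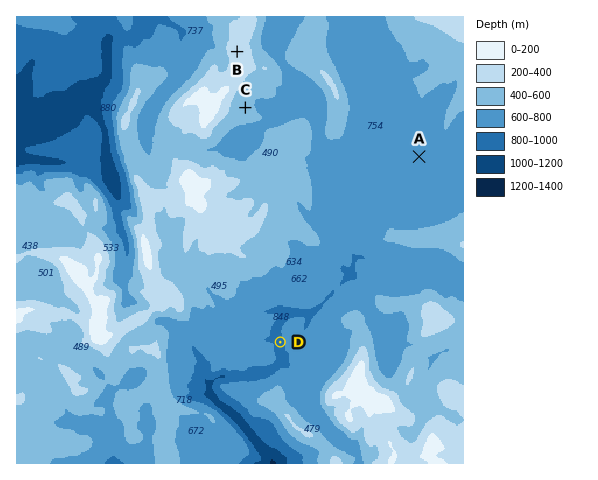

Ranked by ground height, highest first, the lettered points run B C A D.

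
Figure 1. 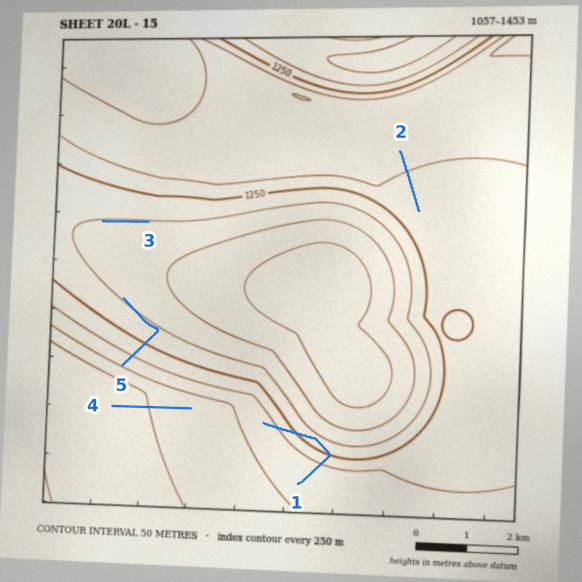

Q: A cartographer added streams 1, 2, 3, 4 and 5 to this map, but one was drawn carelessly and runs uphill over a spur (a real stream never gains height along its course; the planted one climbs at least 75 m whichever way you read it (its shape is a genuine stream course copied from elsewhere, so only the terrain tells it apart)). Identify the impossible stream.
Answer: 1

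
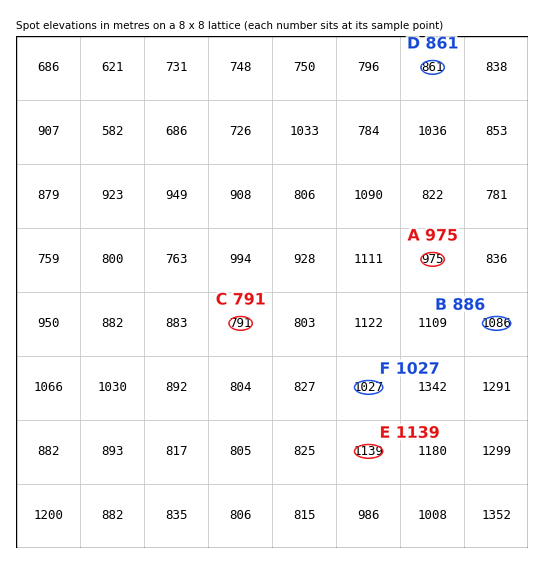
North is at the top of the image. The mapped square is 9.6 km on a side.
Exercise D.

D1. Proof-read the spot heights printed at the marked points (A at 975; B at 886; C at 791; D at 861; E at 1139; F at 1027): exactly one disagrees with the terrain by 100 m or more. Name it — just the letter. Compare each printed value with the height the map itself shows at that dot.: B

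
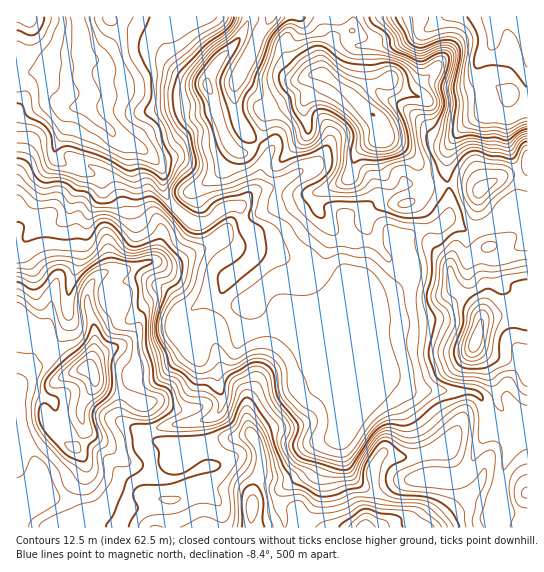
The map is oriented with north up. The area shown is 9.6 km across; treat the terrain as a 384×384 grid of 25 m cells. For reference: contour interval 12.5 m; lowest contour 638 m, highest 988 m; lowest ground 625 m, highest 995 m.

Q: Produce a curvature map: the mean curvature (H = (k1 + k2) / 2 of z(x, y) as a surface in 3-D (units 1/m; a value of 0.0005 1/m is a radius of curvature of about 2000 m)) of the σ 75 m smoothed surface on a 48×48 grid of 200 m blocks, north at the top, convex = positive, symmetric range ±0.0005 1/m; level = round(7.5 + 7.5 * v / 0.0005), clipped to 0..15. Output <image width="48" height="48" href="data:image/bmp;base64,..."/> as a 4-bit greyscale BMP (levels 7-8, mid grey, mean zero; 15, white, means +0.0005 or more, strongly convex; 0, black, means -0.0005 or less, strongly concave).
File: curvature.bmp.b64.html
<image width="48" height="48" href="data:image/bmp;base64,Qk32BAAAAAAAAHYAAAAoAAAAMAAAADAAAAABAAQAAAAAAIAEAAATCwAAEwsAABAAAAAAAAAAAAAAABEREQAiIiIAMzMzAERERABVVVUAZmZmAHd3dwCIiIgAmZmZAKqqqgC7u7sAzMzMAN3d3QDu7u4A////AIVFZ3d3abmImYVbp2WYmZvruYnMmGZlmJqXdmeHZmZmeHNN1ke4iHfam8yod4dWV4mqh3d3Z4mYdlNt+FrZZ3mWZnmYeJhUfHeYaKhnaamImHad1iWnRohXYzRWaKtjnXeGaKp3VVVWaHaKqoZ1aISNYyI0RGyTi3iFV7pmmGeXZlRXvYiaqULfdnZVZkqzeXdTe8ZIqFiYh2Uzv4Y1ZRG/usupqVjFWHY33ZWJg2mZh3hk7VISMzBP/Jm8y2SnZ3R9l7yYg4q7zL2++VhTVmMb+lV5vINmh2TrSPlFQjEBNGiP1q2pdnYluFZnrKRGh1b3a9IDWshndAB/h6lphndTZmeHjNVJh1fFasZEre6ovpCOmHVGd3d1VmaJesR5Z2WGRa6Wmr61WnGdmVJWd3d3ZmVEMSF2WWSvhH/EV2WpWFTLvGNnd3d3d2dlVDWlS2Va7t+SWqRZVHab3YVnd3d3dmZ5zJmVW3dTa/6De7c0M4goynZnd3d3dmZ4m8qahoeGVL2qmJlTVpgkd2Z3d3h3d3eKm/53dXiIY3582pMVeJhVZ3d3d3d3d4ZoeP9kV2qaU25DfqAXiJhnZ3d3d3d3d3ZnVL90aJqaMq1VS9AWeJdnd3d3d3d3d2ZlNJ+2icdqI/lJh+YUZ4aZh3d3d3d3Z3Z3V56nmLV8NPc6uKtGVmaZl2Zmd3d3Z3acqHmGd6V9Uvk3qUV5dnV4mYiZdnd3aHV522iHiaRuob+Yhja6dWVXiZmapnd1eWRX+Eqau1V8xUze7d7JhWdleId3l1VVmmRY9zdFaEZ3diapWv+oqGeWR3dmeFd3uVWI10dlVmZ3ZkbJEWhWqqiYR4d3iZmJhle2mmvZdYd3eFjqQ1q4Vs6UR3d4ipeaZEWFeFZ4h5iGaVnoRX7TAE2kZ2ZoqWeoNGVURXZGeIireYaVd79AWRNly5iKt0V4erqWNJpmd6d7iLNHl8kI21ERiYiZdEVWjOyXRL1kZ7hqt6VahrJv6phzNnm9y6mFVWipRt+2R6dZtkR6Z9E9vMynVlRme/+Fl0aYV8ved7hDM2nKWpAnSKqJaLUzIq5VYjmnSLq9mapwa8ymRiJTKJesdLtCMm1mZVq2ONyaTnmDq3ZTQzaDbYvso0rJImzP/8lkF9x3L4q2VldUZWeVao6TdybfcSW+37VJIpeFT4q3WIZFdlR5da1CiUOfYRSZrpNLUTJUGoZ1WHV4q4ermds1u3bKEmq96jFrZDIzE6dVVUeYiYeoSNk52WbqR7vcYyb/llRYlKlmmlV3ZUe3W/cZlmWbmqykNoz+dFZp1nh4mEeXZVeov9MEiZu4esqHrYeYQjeZpmeIhkqGZmaYn+YRjLrO3pZ5z7e/sxeYhYd4l0dmiIeHWv1AOraL21eIz8ev9wR4hYhnhUd3mYdVVu/CB9dpx1NGZWJf/DNXlmiHlTmGiYhlVnz5BfxYhlRXlyAHu4VXlmuXhCmXeIl2VDPfIb9lepy62lITeZZoiL66tG3Zd4mYZBBPsQcldUqEU0d1RmZoiA=="/>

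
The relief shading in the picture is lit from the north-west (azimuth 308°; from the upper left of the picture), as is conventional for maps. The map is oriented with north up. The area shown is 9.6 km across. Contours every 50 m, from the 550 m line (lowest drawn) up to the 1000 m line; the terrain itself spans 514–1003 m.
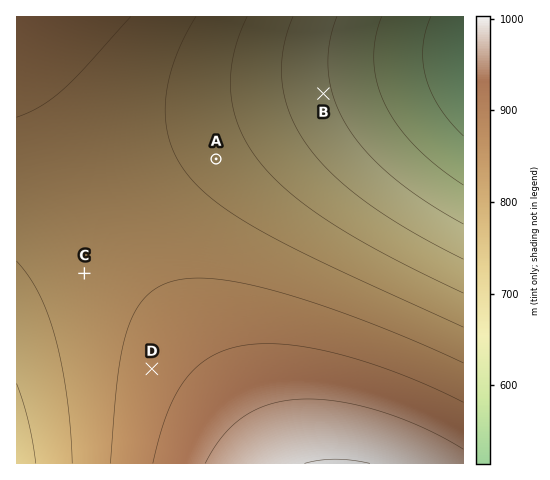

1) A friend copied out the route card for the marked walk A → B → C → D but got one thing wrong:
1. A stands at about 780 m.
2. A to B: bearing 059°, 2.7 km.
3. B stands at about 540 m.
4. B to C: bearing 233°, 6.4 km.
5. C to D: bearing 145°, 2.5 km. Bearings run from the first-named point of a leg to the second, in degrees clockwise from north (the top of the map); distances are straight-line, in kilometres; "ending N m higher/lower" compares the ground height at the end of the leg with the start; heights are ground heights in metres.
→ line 3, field height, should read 660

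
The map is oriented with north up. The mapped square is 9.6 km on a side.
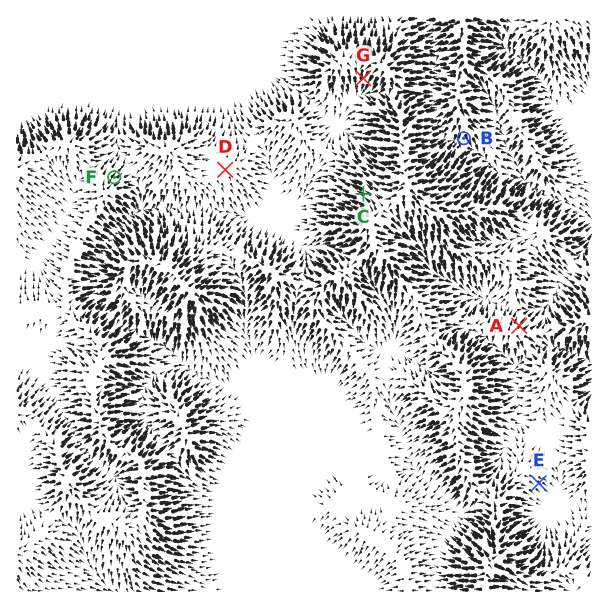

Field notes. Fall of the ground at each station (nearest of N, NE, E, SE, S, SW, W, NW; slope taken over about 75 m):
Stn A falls NE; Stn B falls S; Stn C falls NW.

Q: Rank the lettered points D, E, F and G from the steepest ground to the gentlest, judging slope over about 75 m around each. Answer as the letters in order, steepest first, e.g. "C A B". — G F E D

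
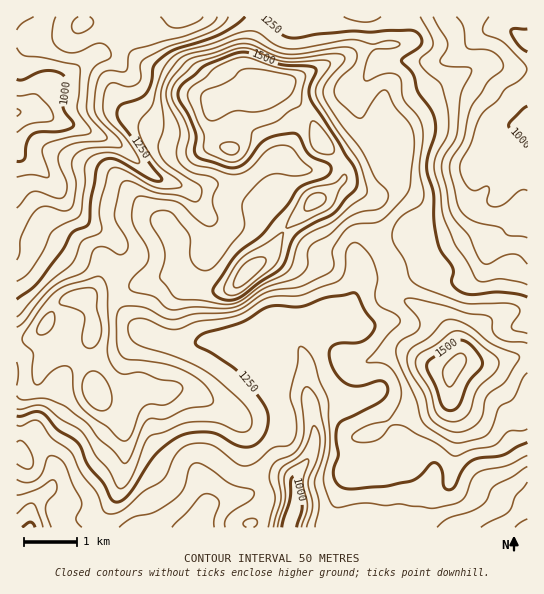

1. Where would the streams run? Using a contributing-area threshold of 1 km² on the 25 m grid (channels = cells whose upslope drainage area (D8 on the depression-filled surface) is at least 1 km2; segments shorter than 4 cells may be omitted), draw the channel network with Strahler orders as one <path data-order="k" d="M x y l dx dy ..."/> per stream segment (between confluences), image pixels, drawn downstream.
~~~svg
<path data-order="1" d="M189 527l10 0"/><path data-order="2" d="M527 503l0 24"/><path data-order="2" d="M43 494l-12 12 0 20-1 1"/><path data-order="1" d="M506 494l7 3 9 6 5 0"/><path data-order="1" d="M47 491l-4 3"/><path data-order="2" d="M53 482l-2 4-8 8"/><path data-order="1" d="M198 477l4 9 1 12 2 1 0 12-3 4 0 3-1 1 0 8-2 0"/><path data-order="1" d="M433 477l-4 8 0 2-3 4 0 36 101 0"/><path data-order="1" d="M527 454l0 49"/><path data-order="1" d="M37 429l0 8 5 9 7 8 4 8 0 20"/><path data-order="2" d="M311 407l0 8 2 2 0 6 1 2 0 20-1 1 0 4-6 11-9 9-4 7 1 32-4 8-2 10"/><path data-order="1" d="M375 393l-6 4-11 2-1 2-4 0-2 1-36 0-4 4 0 1"/><path data-order="1" d="M17 361l0 10"/><path data-order="2" d="M298 342l5 11 2 8 1 1 0 28 1 1 0 4 2 2 0 4 2 6"/><path data-order="1" d="M147 333l7 4 3 0 4 2 2 0 6 3 4 0 1 1 25 0 2-1 5 0 1-1 30 0 1-2 7 0 1-1 5 0 12-7 24 0 11 11"/><path data-order="1" d="M377 323l-26 0-4-2-2 0-2-2-5 0-1-1"/><path data-order="2" d="M337 318l-14 0-5 3-3 0-4 2-13 14 0 5"/><path data-order="1" d="M483 267l2-2 0-7 4-9 28-28 10 0 0-3"/><path data-order="1" d="M354 257l3 6 0 26-2 1 0 4-6 15-10 9-2 0"/><path data-order="1" d="M17 255l0-5"/><path data-order="1" d="M110 235l-3-2-2 0-11-6-36-36-8-12-17-17-7-3-9-9 0-37"/><path data-order="1" d="M209 221l-7-8-5-11 0-3-10-10"/><path data-order="1" d="M490 202l4-1 12-12 11-22 10-10 0-30"/><path data-order="2" d="M187 189l-8-4-8-2-1-1-4 0-9-4-4-3-16-16-2 0-13-13-12-7-9-2-7-4-3 0-10-6-8-1-2-1-5 0-1-2-7-1-13-8-4 0-2-1-22 0"/><path data-order="2" d="M261 169l-14 12-9 4-31 0-6 4-14 0"/><path data-order="1" d="M473 169l14-20 4-10 12-12 24 0"/><path data-order="1" d="M282 165l-12 0-9 4"/><path data-order="1" d="M273 157l-12 12"/><path data-order="1" d="M363 126l-1-3 0-5-1-1 0-27 2-7 7-8 0-1 12-12 5 0 2-1 57 0 11-6 20-20 9-5 4 0 1-1 18 0 10 8 6 2 2 0 0 2"/><path data-order="1" d="M121 67l-12-12-15 0-9 8-2 0-12 12-8 4-10 3-4 3-26 26-6 0 0 2"/><path data-order="1" d="M177 17l6 0"/><path data-order="1" d="M197 17l-14 0"/>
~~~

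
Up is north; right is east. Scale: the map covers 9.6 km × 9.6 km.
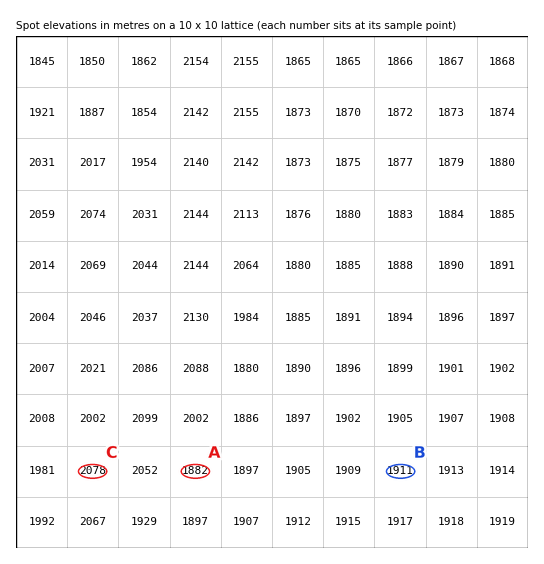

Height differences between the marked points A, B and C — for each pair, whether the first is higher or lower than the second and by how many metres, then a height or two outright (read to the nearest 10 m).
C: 200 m higher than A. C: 170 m higher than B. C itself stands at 2080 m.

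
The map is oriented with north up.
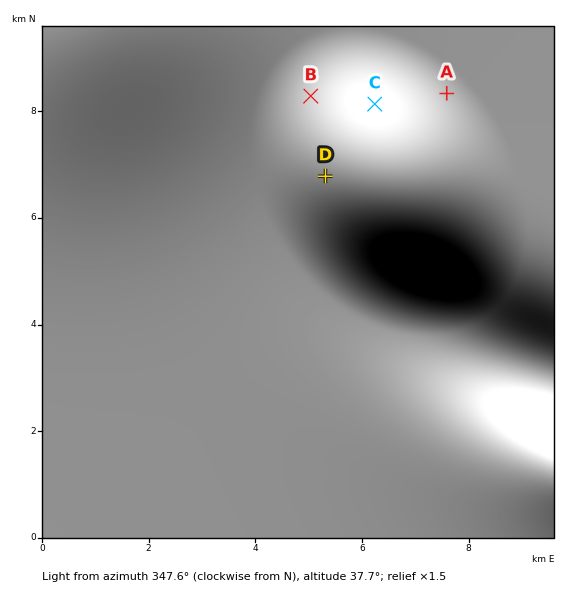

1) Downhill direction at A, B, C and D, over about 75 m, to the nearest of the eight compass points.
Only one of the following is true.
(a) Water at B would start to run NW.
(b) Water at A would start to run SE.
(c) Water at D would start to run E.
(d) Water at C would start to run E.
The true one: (a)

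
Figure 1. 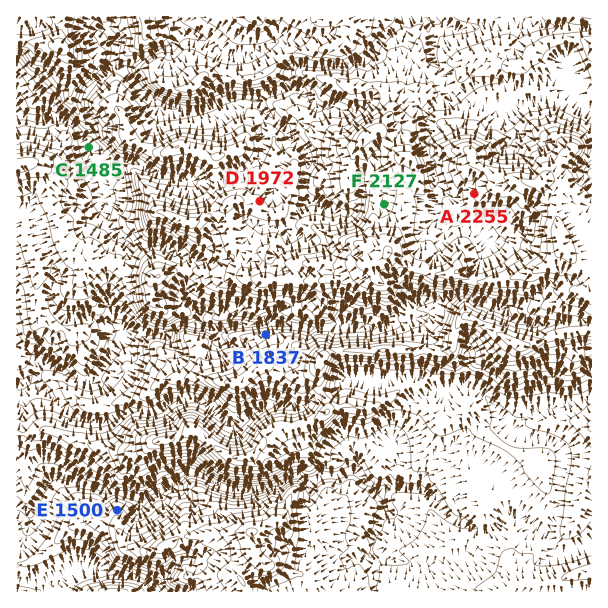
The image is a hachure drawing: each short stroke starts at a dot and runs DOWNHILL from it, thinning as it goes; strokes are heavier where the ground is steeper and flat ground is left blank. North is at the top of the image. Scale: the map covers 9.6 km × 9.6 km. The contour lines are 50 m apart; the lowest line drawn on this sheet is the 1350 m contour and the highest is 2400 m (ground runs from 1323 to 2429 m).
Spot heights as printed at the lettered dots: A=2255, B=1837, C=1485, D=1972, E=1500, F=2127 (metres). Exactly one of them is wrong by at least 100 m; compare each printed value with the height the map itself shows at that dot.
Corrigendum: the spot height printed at E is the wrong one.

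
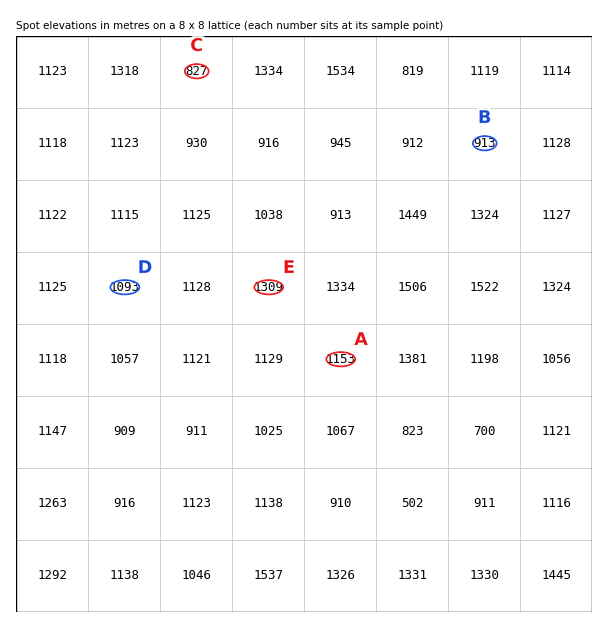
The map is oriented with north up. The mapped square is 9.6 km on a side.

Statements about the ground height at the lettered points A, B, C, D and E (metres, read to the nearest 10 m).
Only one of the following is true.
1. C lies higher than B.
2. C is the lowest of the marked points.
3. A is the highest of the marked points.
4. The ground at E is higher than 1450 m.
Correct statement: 2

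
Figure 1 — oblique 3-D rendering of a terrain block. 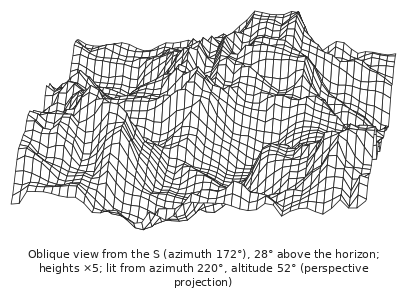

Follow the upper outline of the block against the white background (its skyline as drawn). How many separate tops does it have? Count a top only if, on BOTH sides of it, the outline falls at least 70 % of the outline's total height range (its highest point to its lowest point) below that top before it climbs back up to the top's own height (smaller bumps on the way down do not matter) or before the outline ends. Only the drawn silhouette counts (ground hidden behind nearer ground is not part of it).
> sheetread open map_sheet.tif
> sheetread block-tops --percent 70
0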